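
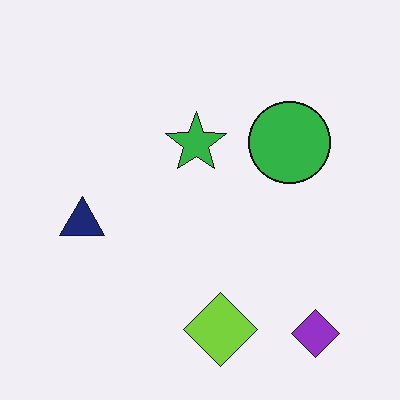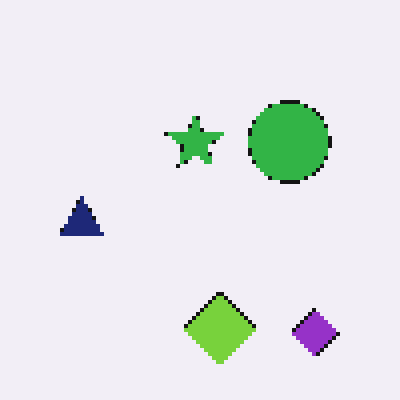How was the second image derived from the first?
Lightly pixelated (a mild mosaic effect).

Shapes are reduced to large square blocks; fine edges and outlines are lost — a downscale-then-upscale (mosaic) effect.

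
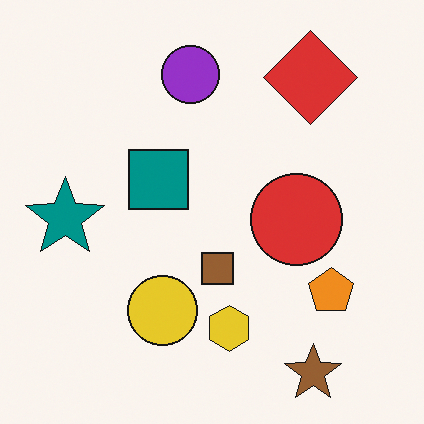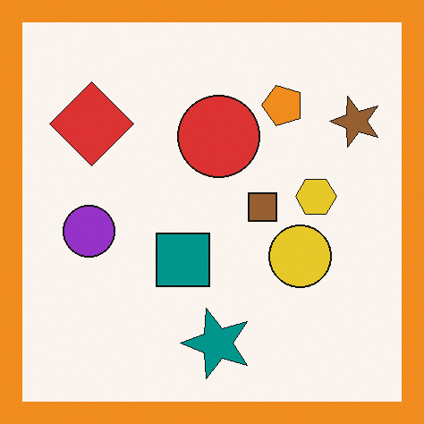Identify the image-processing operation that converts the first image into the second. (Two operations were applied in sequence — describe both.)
It was rotated 90° counter-clockwise, then framed with a orange border.

The brown star sits in the bottom-right of the first image and the top-right of the second — consistent with a whole-image 90° counter-clockwise rotation. A solid orange frame runs around the edge of the second image, with the content slightly shrunk inside it.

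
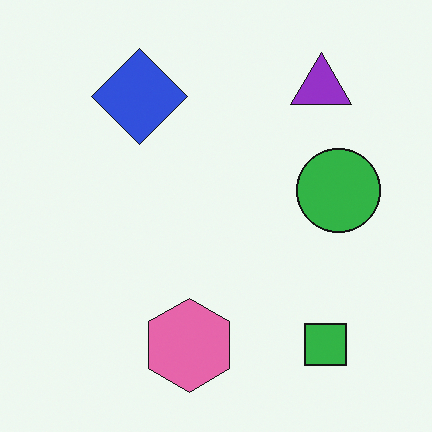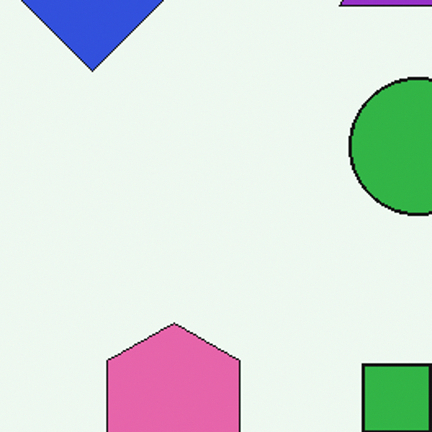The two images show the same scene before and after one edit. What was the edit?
Cropped to a noticeably smaller region and rescaled.

The visible shapes are larger and the field of view is narrower; shapes near the original edges may be partly or wholly outside the frame — a crop-and-rescale.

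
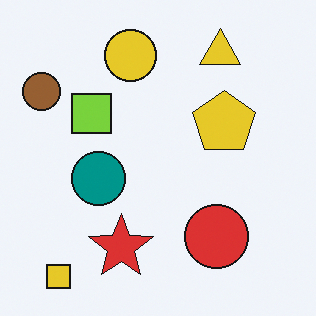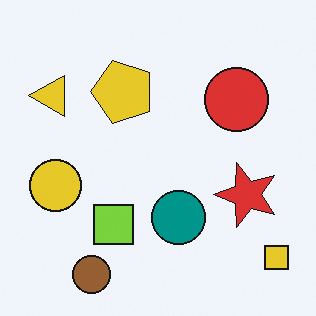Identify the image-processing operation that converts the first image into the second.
It was rotated 90° counter-clockwise.

The yellow square sits in the bottom-left of the first image and the bottom-right of the second — consistent with a whole-image 90° counter-clockwise rotation.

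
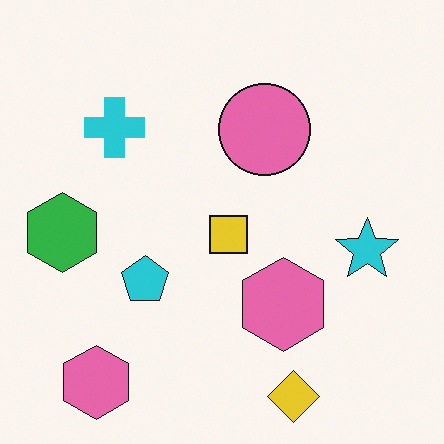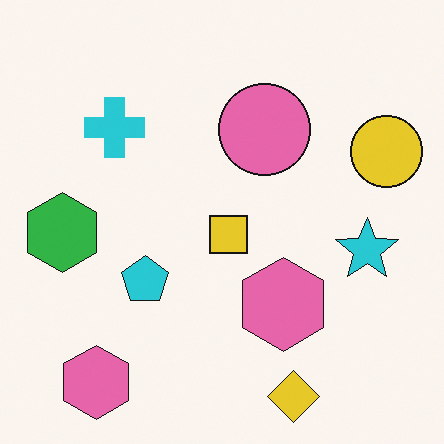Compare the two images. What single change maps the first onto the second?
The second image is the first overlaid with an additional yellow circle.

A yellow circle appears in the second image that is absent from the first.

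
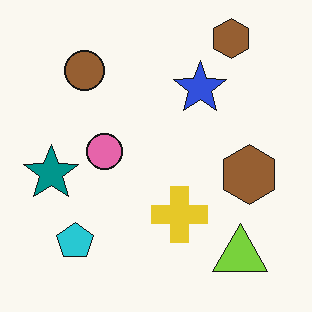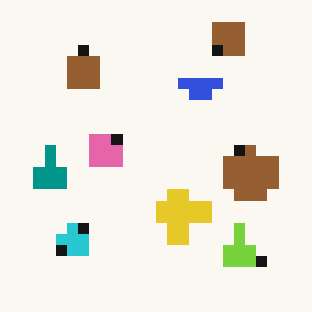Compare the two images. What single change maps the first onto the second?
The second image is the first heavily pixelated into large blocks.

Shapes are reduced to large square blocks; fine edges and outlines are lost — a downscale-then-upscale (mosaic) effect.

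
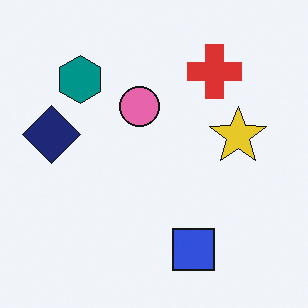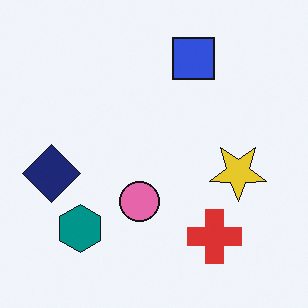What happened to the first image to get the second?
The transformation is: flipped vertically (top ↔ bottom).

The blue square is in the bottom of the first image and the top of the second — shapes on opposite sides of the horizontal midline have swapped in a mirror flip.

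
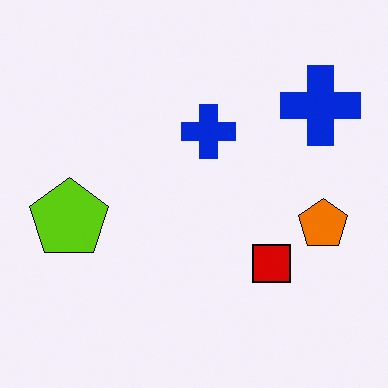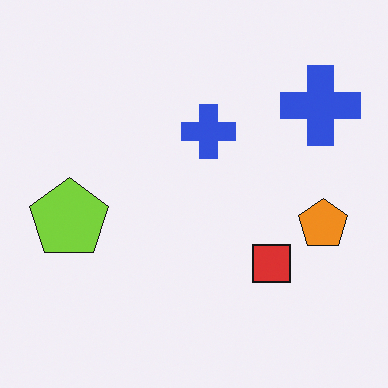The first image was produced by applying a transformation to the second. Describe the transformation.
It was given slightly increased contrast.

Tones are pushed away from mid-grey across the whole image — a global contrast change.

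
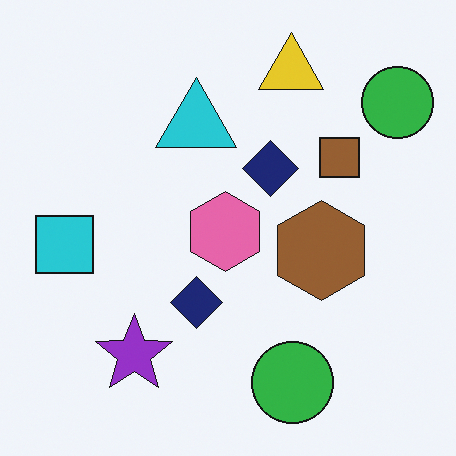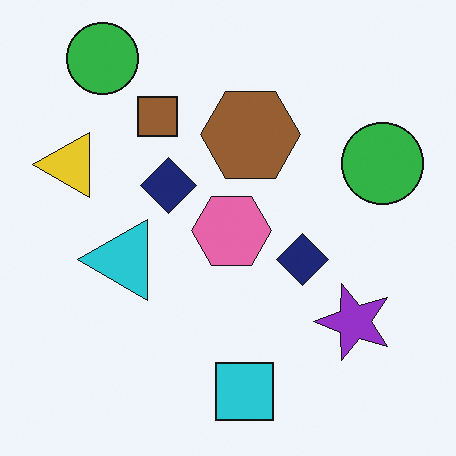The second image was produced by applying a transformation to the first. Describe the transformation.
The image was rotated 90° counter-clockwise.

The yellow triangle sits in the top of the first image and the left of the second — consistent with a whole-image 90° counter-clockwise rotation.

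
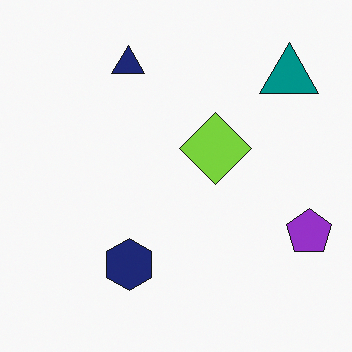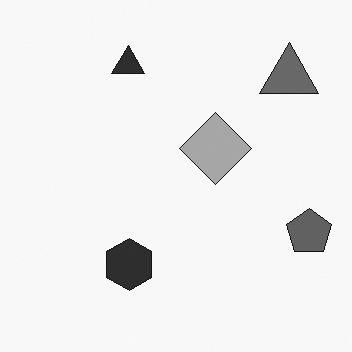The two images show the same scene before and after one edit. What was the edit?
Converted to grayscale.

All color is removed — every shape is now a shade of grey.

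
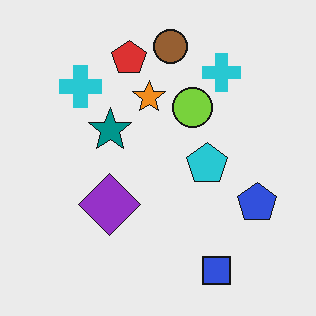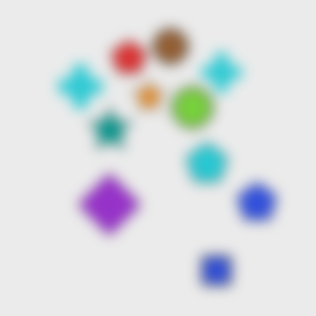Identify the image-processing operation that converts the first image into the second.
The image was heavily blurred.

Shape edges and outlines are uniformly softened across the whole image.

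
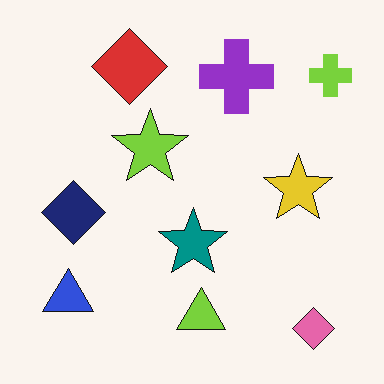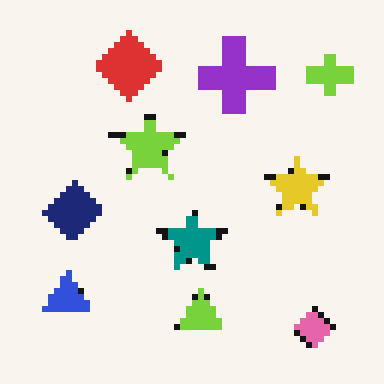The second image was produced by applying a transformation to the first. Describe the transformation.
The image was pixelated into visible square blocks.

Shapes are reduced to large square blocks; fine edges and outlines are lost — a downscale-then-upscale (mosaic) effect.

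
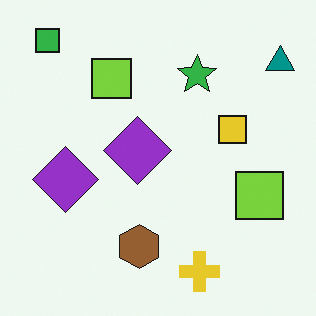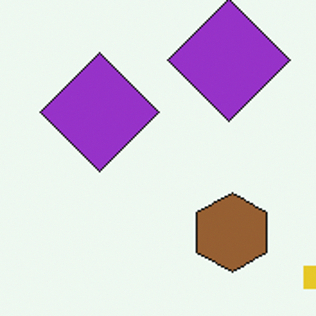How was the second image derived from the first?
The image was cropped to a noticeably smaller region and rescaled.

The visible shapes are larger and the field of view is narrower; shapes near the original edges may be partly or wholly outside the frame — a crop-and-rescale.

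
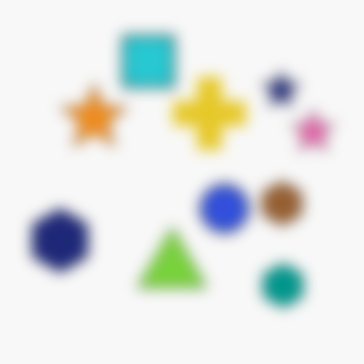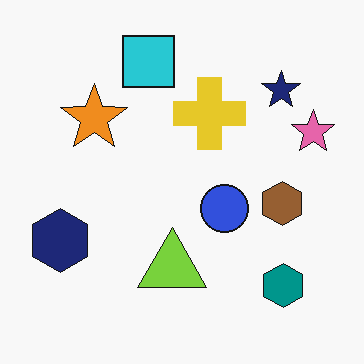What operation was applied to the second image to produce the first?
The image was heavily blurred.

Shape edges and outlines are uniformly softened across the whole image.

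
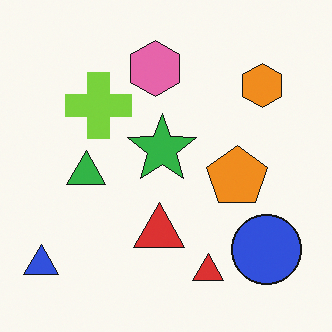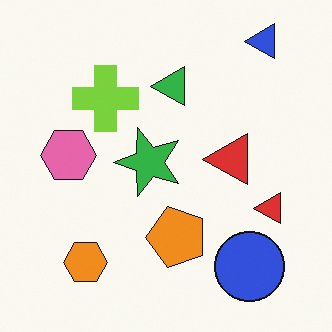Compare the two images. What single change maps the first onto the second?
The second image is the first transposed (reflected across the top-left ↔ bottom-right diagonal).

Shapes have swapped their row and column positions — what was in the top-right is now in the bottom-left — a diagonal reflection.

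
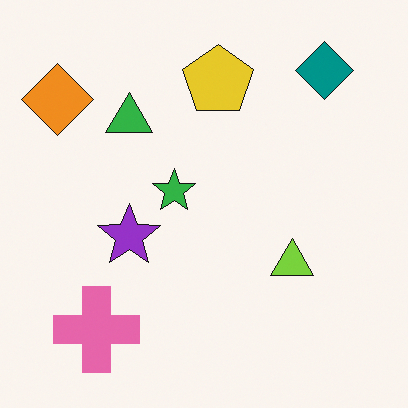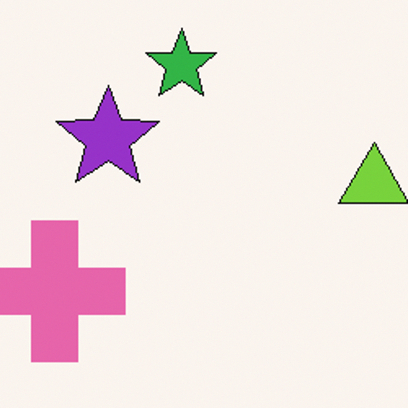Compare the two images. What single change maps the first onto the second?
It was cropped to a noticeably smaller region and rescaled.

The visible shapes are larger and the field of view is narrower; shapes near the original edges may be partly or wholly outside the frame — a crop-and-rescale.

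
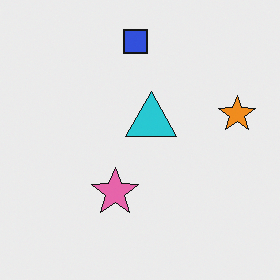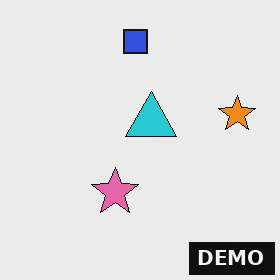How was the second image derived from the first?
It was watermarked with the text "DEMO" in the lower-right corner.

A dark label reading "DEMO" appears in the lower-right corner.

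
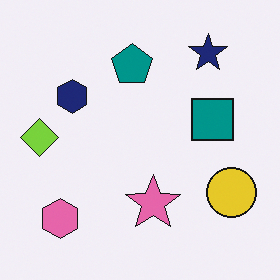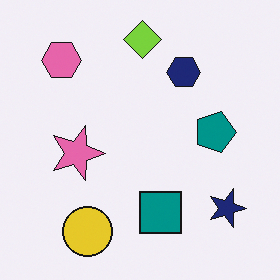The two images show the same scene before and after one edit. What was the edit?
Rotated 90° clockwise.

The pink hexagon sits in the bottom-left of the first image and the top-left of the second — consistent with a whole-image 90° clockwise rotation.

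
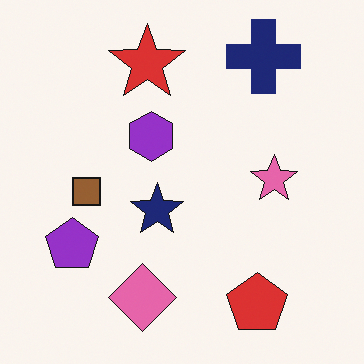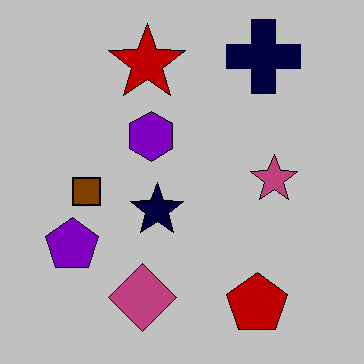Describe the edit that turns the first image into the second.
Aggressively posterized.

Each flat color has snapped to a coarser quantized level — most visibly, the near-white background has dropped to a flat grey.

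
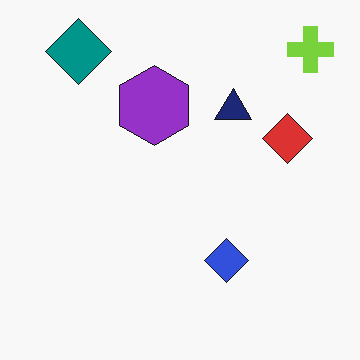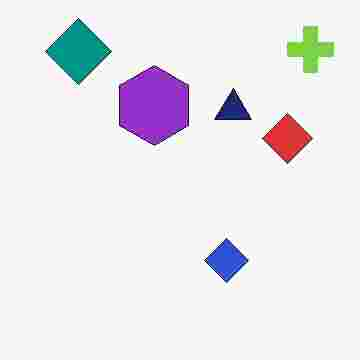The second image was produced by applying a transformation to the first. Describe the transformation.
It was degraded with heavy JPEG compression.

Blocky 8×8 compression artifacts appear around shape edges and the flat background shows ringing — characteristic JPEG degradation.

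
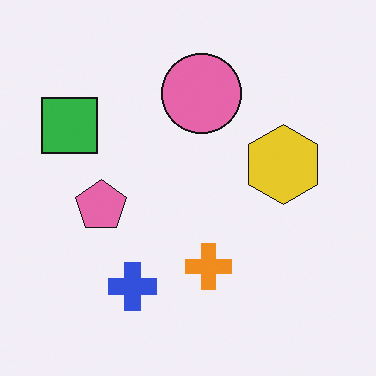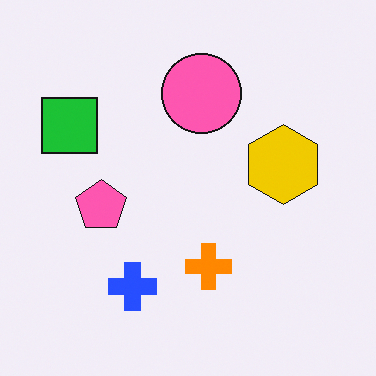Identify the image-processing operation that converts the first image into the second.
The transformation is: slightly oversaturated.

All colors are more vivid — a global saturation change.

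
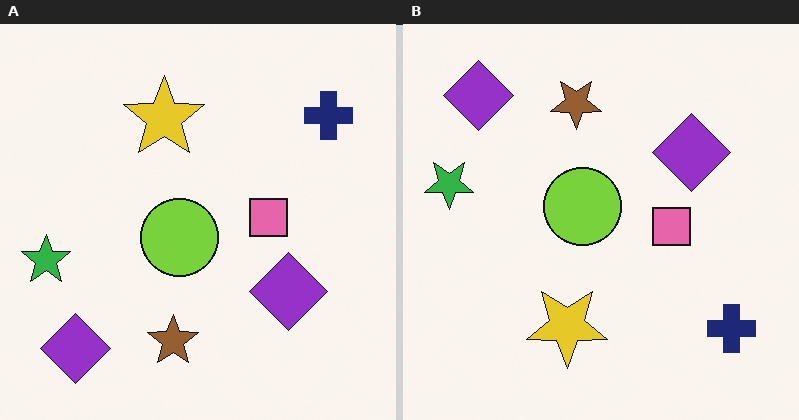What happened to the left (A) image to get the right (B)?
The transformation is: flipped vertically (top ↔ bottom).

The brown star is in the bottom of the left (A) image and the top of the right (B) — shapes on opposite sides of the horizontal midline have swapped in a mirror flip.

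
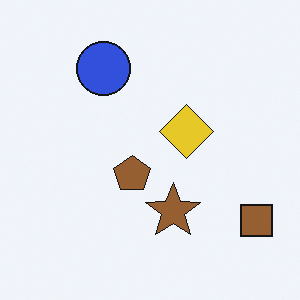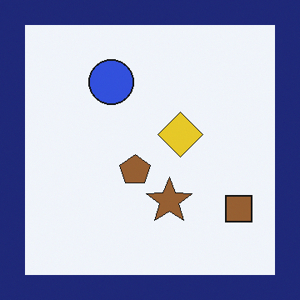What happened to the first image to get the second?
It was framed with a navy border.

A solid navy frame runs around the edge of the second image, with the content slightly shrunk inside it.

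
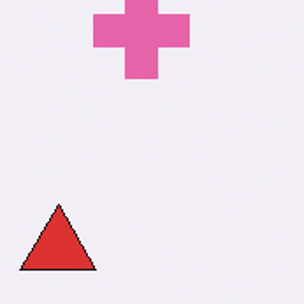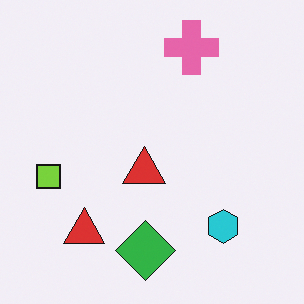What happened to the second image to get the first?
The image was cropped tightly and scaled back up.

The visible shapes are larger and the field of view is narrower; shapes near the original edges may be partly or wholly outside the frame — a crop-and-rescale.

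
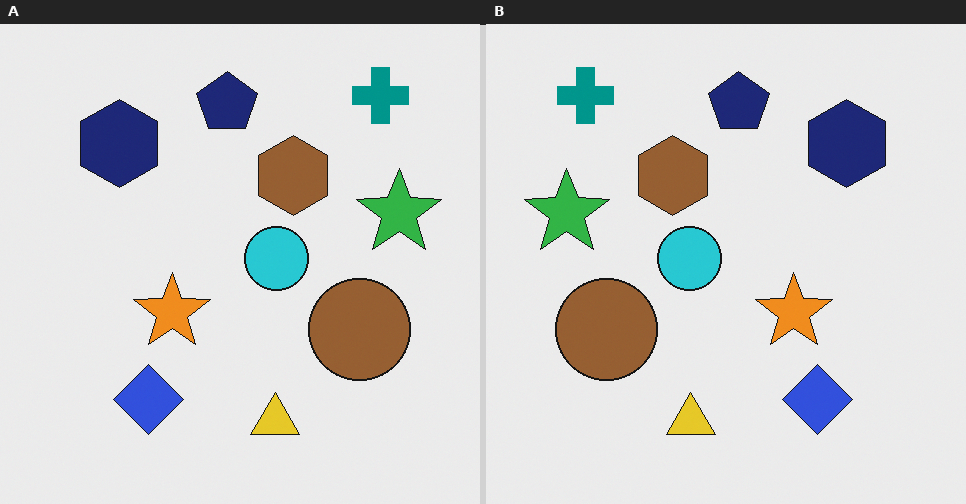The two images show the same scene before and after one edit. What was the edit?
The image was flipped horizontally (left ↔ right).

The green star is in the right of the left (A) image and the left of the right (B) — shapes on opposite sides of the vertical midline have swapped in a mirror flip.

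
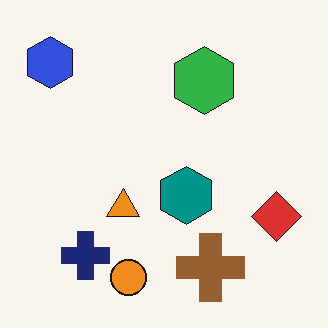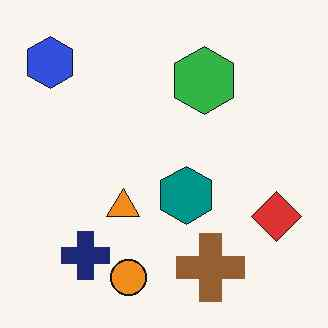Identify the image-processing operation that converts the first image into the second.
It was given moderate JPEG compression.

Blocky 8×8 compression artifacts appear around shape edges and the flat background shows ringing — characteristic JPEG degradation.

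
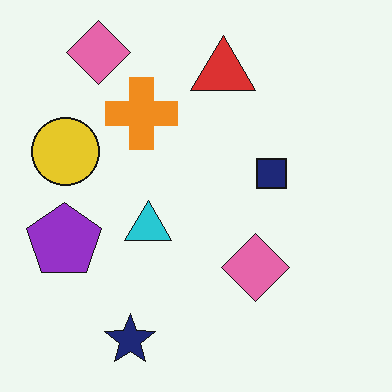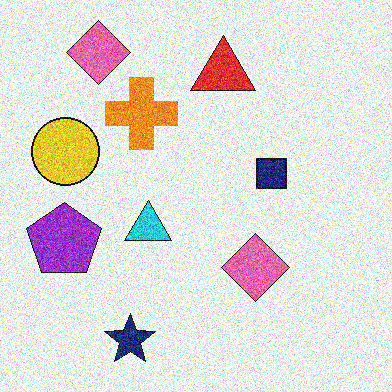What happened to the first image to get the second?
The transformation is: degraded with a thick layer of grain.

Random speckle covers the whole image, including the flat background.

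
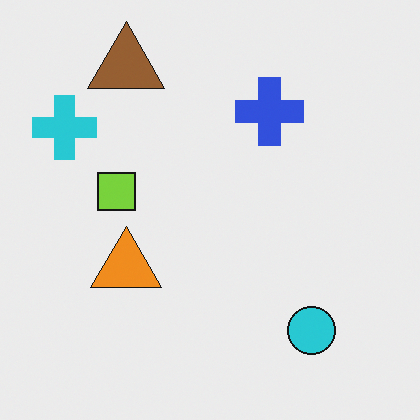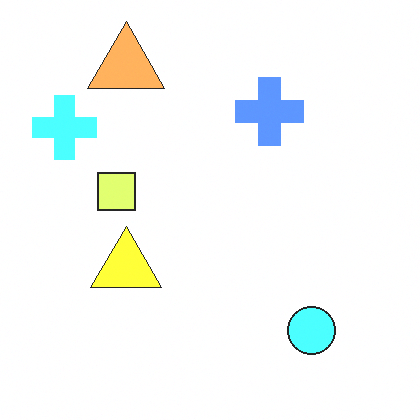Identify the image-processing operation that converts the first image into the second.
This is the original image brightened a lot.

Every pixel — background and shapes alike — is uniformly brightened.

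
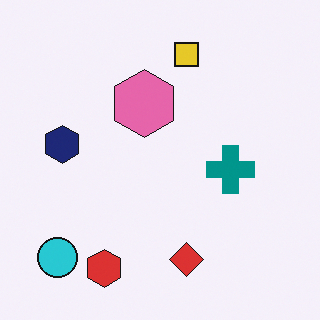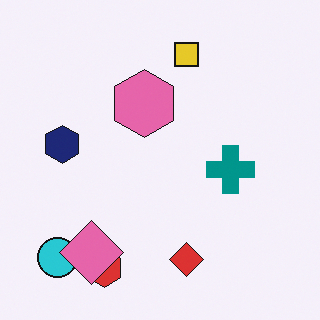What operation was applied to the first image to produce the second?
Overlaid with an additional pink diamond.

A pink diamond appears in the second image that is absent from the first.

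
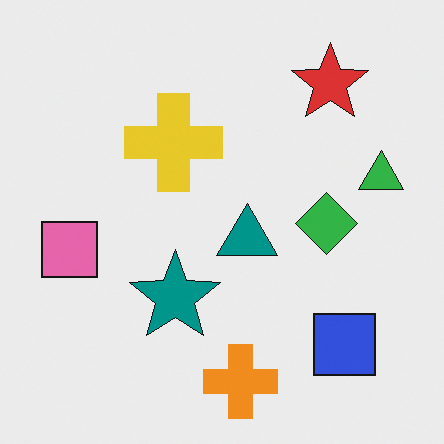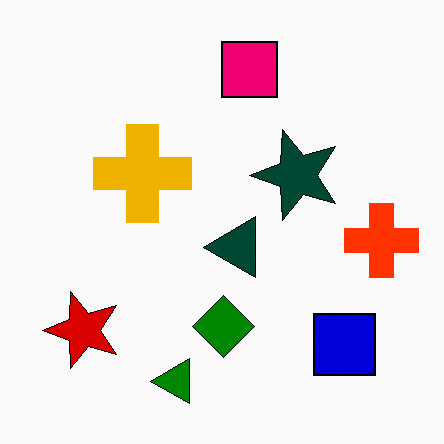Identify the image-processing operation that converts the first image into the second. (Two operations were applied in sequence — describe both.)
It was transposed (reflected across the top-left ↔ bottom-right diagonal), then given much higher contrast.

Shapes have swapped their row and column positions — what was in the top-right is now in the bottom-left — a diagonal reflection. Tones are pushed away from mid-grey across the whole image — a global contrast change.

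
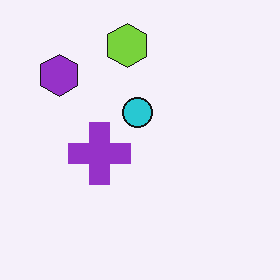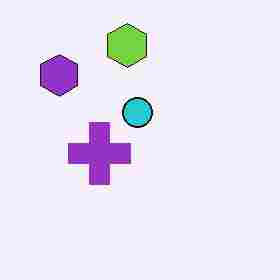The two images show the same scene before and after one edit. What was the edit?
This is the original image degraded with heavy JPEG compression.

Blocky 8×8 compression artifacts appear around shape edges and the flat background shows ringing — characteristic JPEG degradation.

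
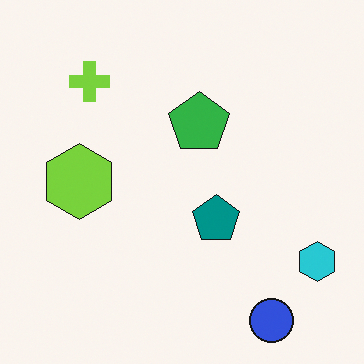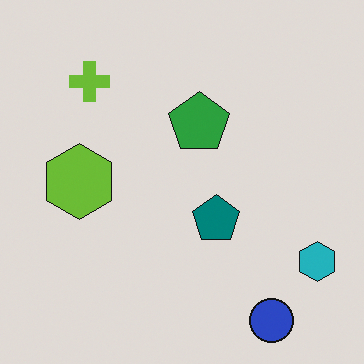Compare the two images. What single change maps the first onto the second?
This is the original image slightly darkened.

Every pixel — background and shapes alike — is uniformly darkened.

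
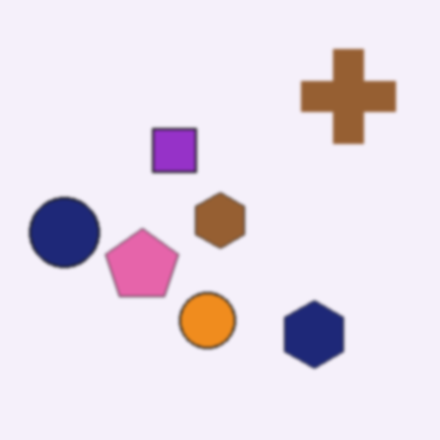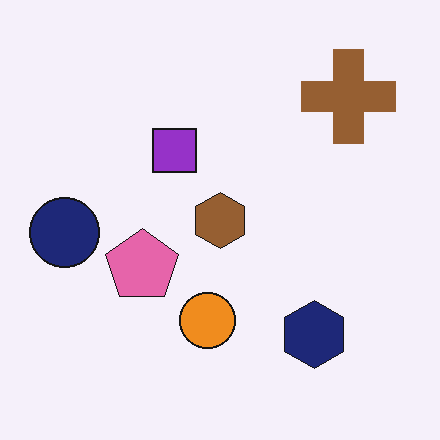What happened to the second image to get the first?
The transformation is: given a subtle gaussian blur.

Shape edges and outlines are uniformly softened across the whole image.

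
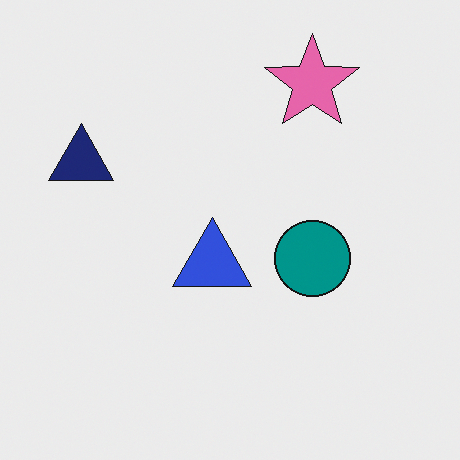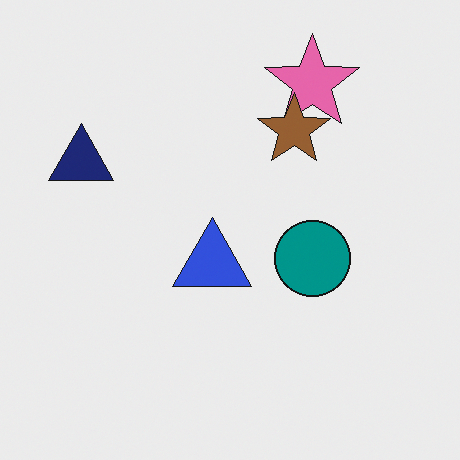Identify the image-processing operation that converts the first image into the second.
It was overlaid with an additional brown star.

A brown star appears in the second image that is absent from the first.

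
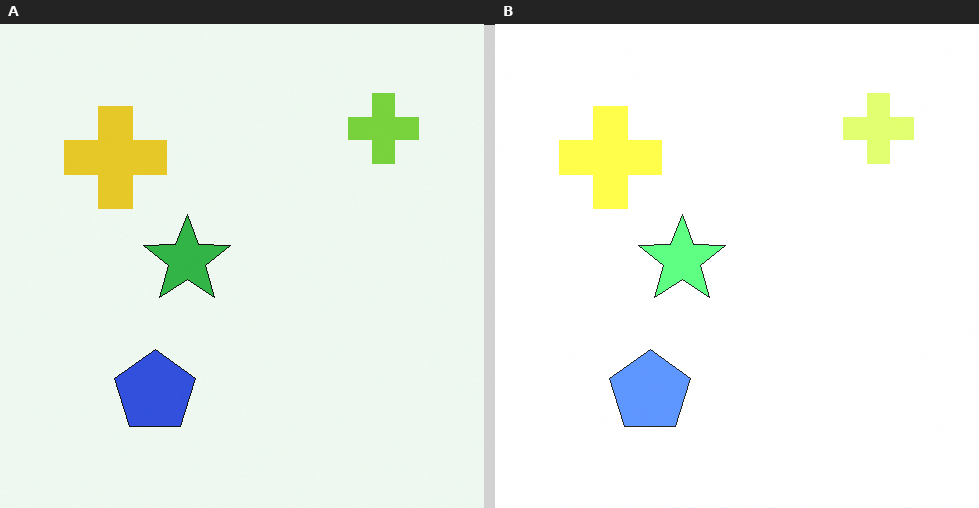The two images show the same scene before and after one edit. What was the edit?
This is the original image substantially brightened.

Every pixel — background and shapes alike — is uniformly brightened.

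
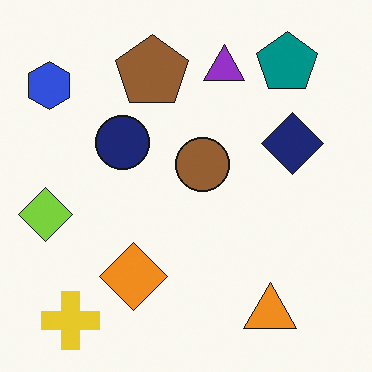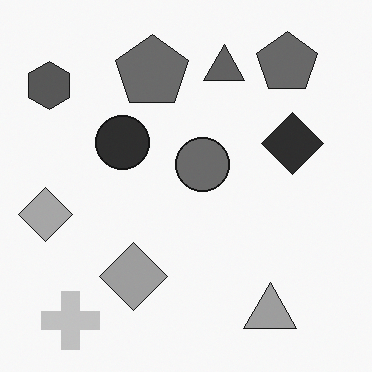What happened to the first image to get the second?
The image was converted to grayscale.

All color is removed — every shape is now a shade of grey.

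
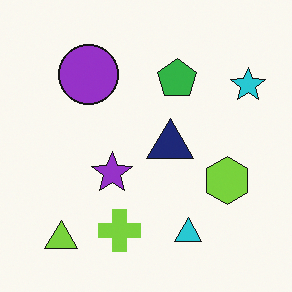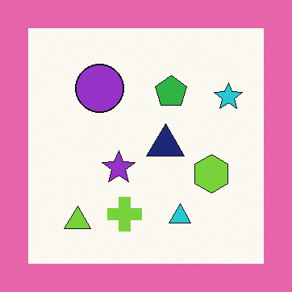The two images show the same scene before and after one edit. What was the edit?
The image was framed with a pink border.

A solid pink frame runs around the edge of the second image, with the content slightly shrunk inside it.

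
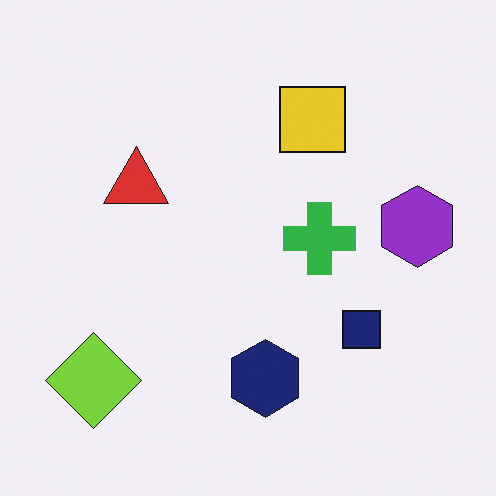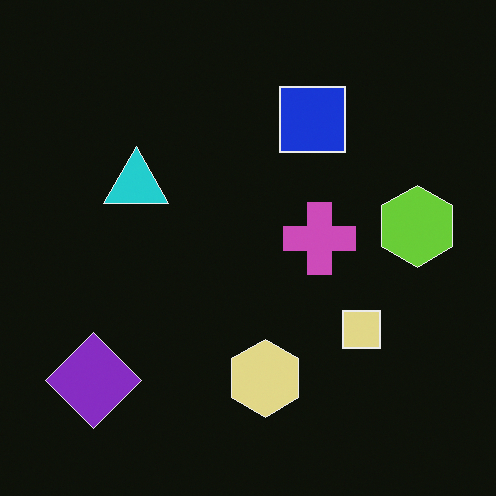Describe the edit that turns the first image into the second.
The second image is the first color-inverted (negative).

The light background has become dark and every shape's color is its complement — a photographic negative.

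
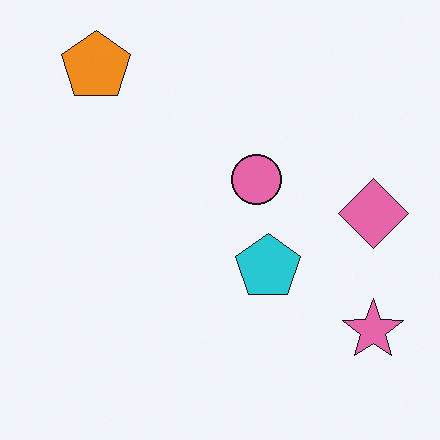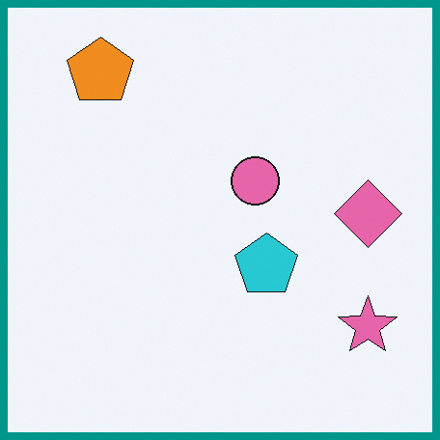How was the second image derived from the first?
The image was framed with a teal border.

A solid teal frame runs around the edge of the second image, with the content slightly shrunk inside it.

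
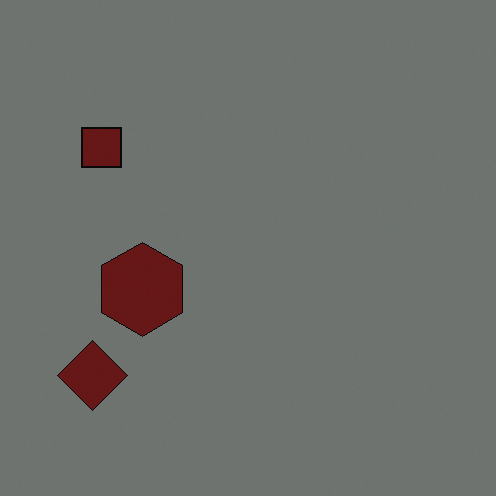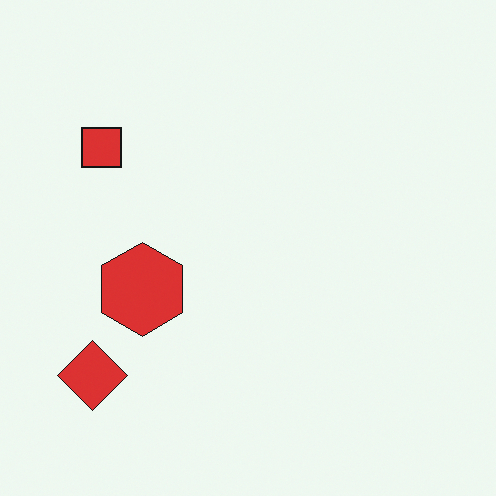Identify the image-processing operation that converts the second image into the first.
Substantially darkened.

Every pixel — background and shapes alike — is uniformly darkened.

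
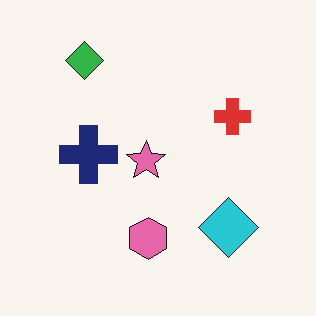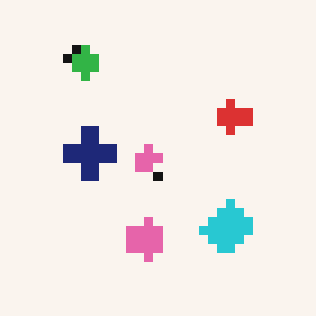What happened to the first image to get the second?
The second image is the first heavily pixelated into large blocks.

Shapes are reduced to large square blocks; fine edges and outlines are lost — a downscale-then-upscale (mosaic) effect.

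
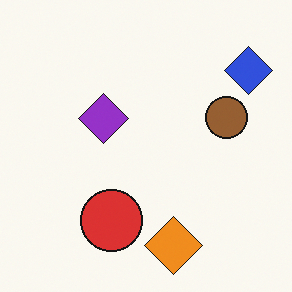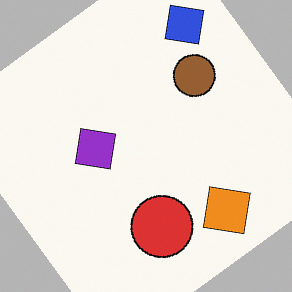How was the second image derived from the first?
It was rotated counter-clockwise by a large amount — several tens of degrees.

Every shape is tilted by the same angle and the image corners show triangular fill wedges — a whole-image rotation by a non-right angle.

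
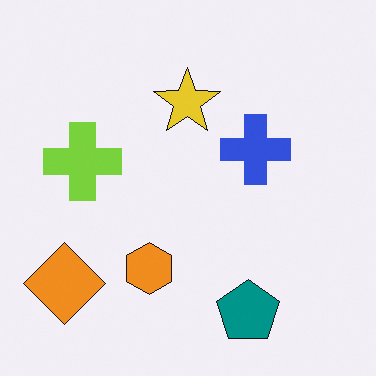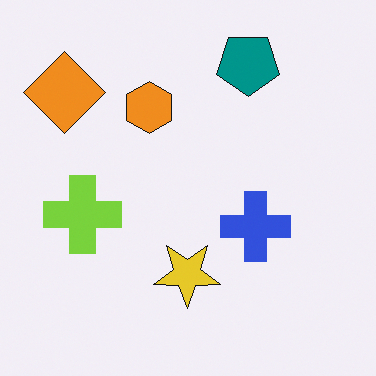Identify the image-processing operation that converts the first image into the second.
It was flipped vertically (top ↔ bottom).

The teal pentagon is in the bottom of the first image and the top of the second — shapes on opposite sides of the horizontal midline have swapped in a mirror flip.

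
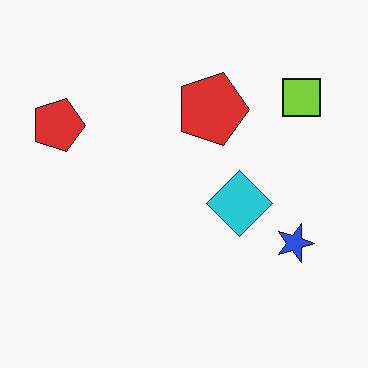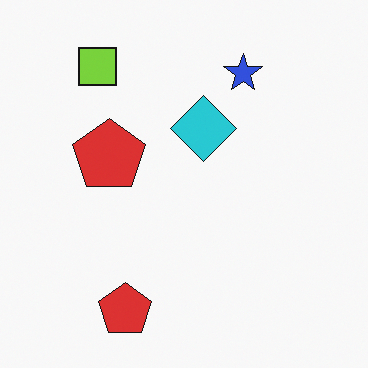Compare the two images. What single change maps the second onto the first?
This is the original image rotated 90° clockwise.

The lime square sits in the top-left of the second image and the top-right of the first — consistent with a whole-image 90° clockwise rotation.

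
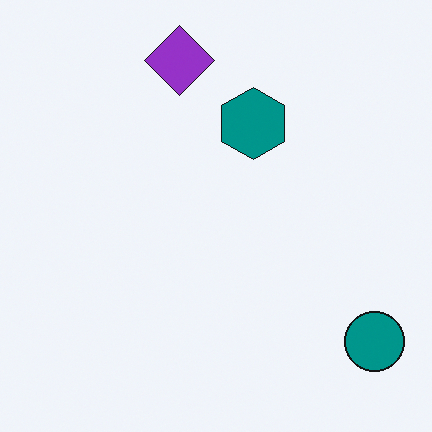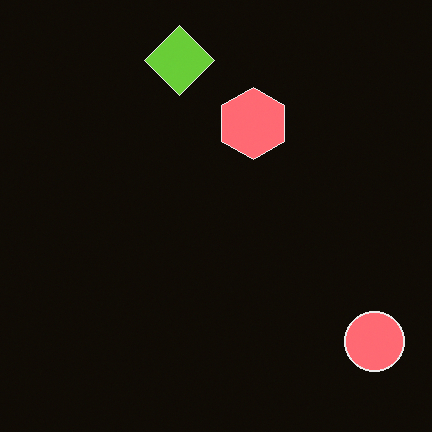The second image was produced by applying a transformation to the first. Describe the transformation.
The second image is the first color-inverted (negative).

The light background has become dark and every shape's color is its complement — a photographic negative.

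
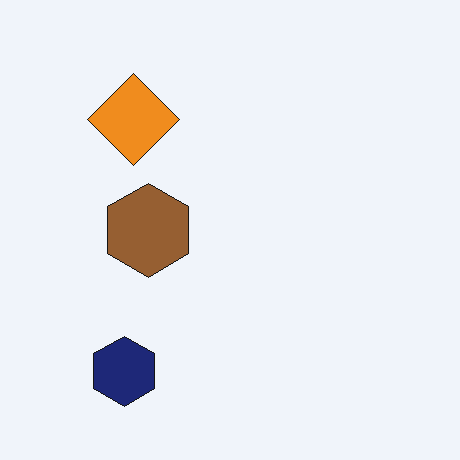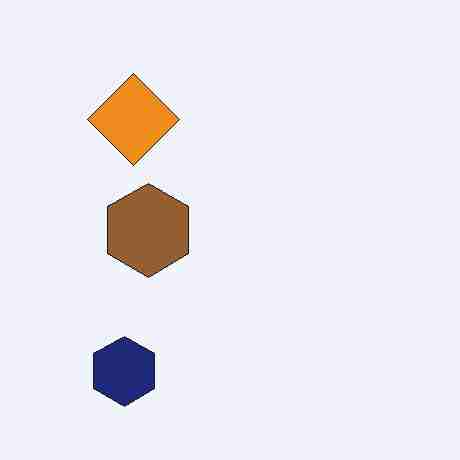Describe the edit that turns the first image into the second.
The image was degraded with heavy JPEG compression.

Blocky 8×8 compression artifacts appear around shape edges and the flat background shows ringing — characteristic JPEG degradation.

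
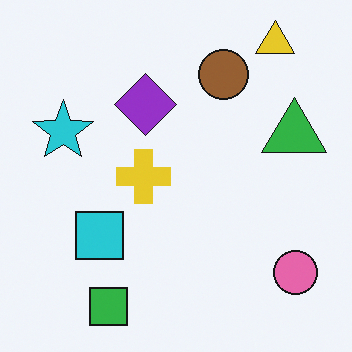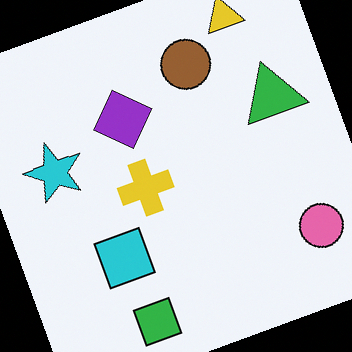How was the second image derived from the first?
Rotated counter-clockwise by a moderate amount.

Every shape is tilted by the same angle and the image corners show triangular fill wedges — a whole-image rotation by a non-right angle.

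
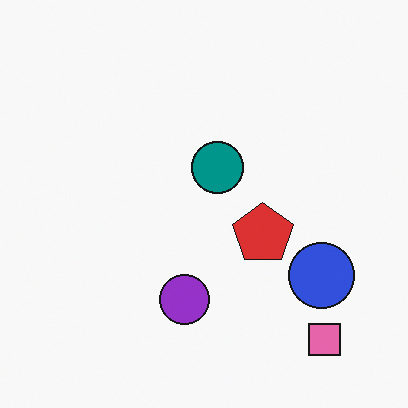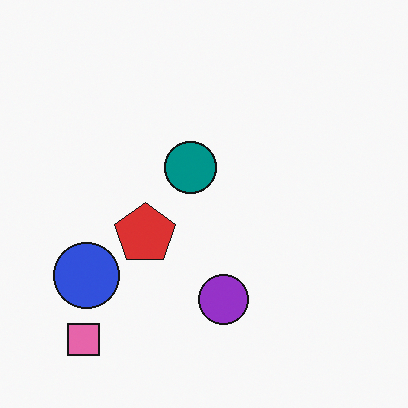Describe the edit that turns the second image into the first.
Flipped horizontally (left ↔ right).

The pink square is in the bottom-left of the second image and the bottom-right of the first — shapes on opposite sides of the vertical midline have swapped in a mirror flip.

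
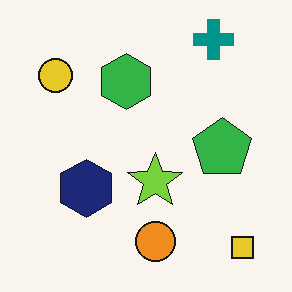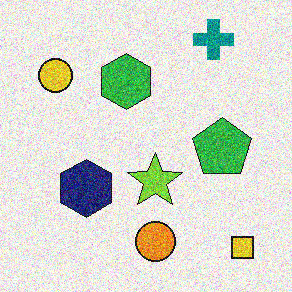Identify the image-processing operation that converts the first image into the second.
Degraded with strong gaussian noise.

Random speckle covers the whole image, including the flat background.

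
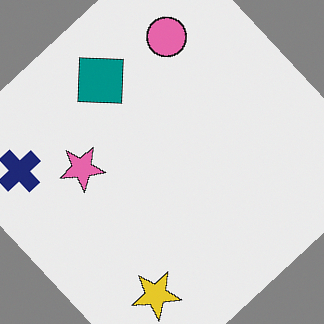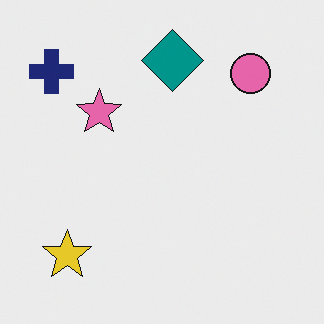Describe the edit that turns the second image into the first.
It was rotated counter-clockwise by a large amount — several tens of degrees.

Every shape is tilted by the same angle and the image corners show triangular fill wedges — a whole-image rotation by a non-right angle.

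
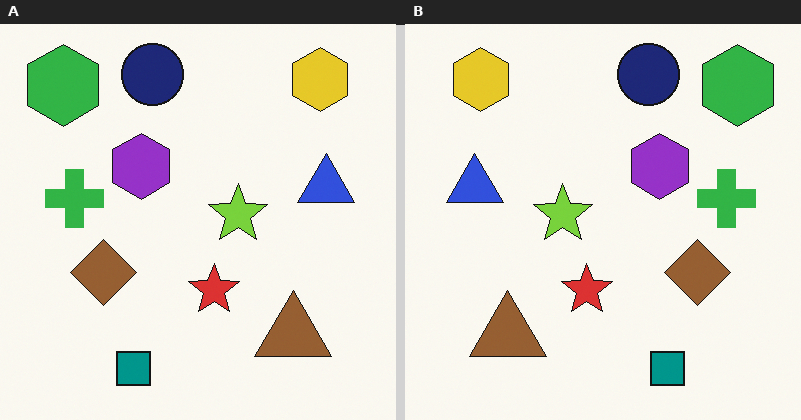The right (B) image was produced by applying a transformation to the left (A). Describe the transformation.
It was flipped horizontally (left ↔ right).

The green hexagon is in the top-left of the left (A) image and the top-right of the right (B) — shapes on opposite sides of the vertical midline have swapped in a mirror flip.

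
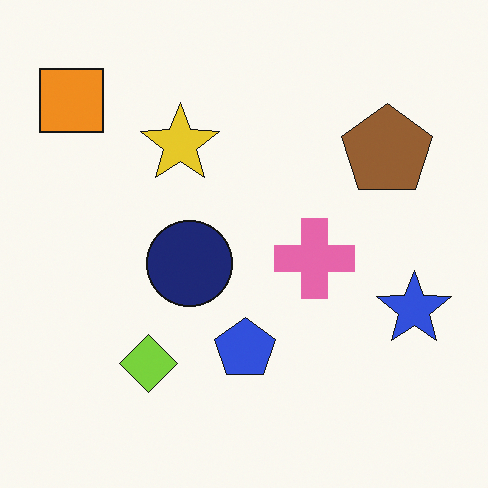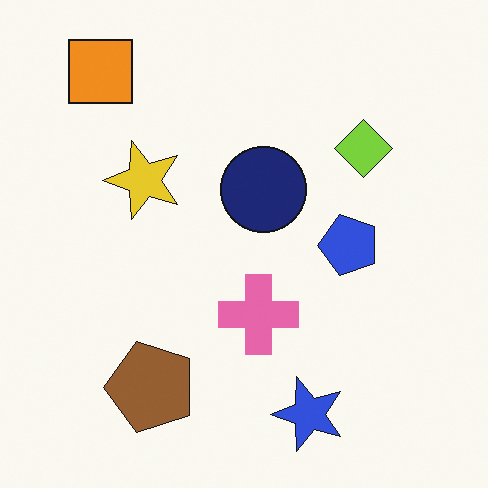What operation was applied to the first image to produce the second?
The second image is the first transposed (reflected across the top-left ↔ bottom-right diagonal).

Shapes have swapped their row and column positions — what was in the top-right is now in the bottom-left — a diagonal reflection.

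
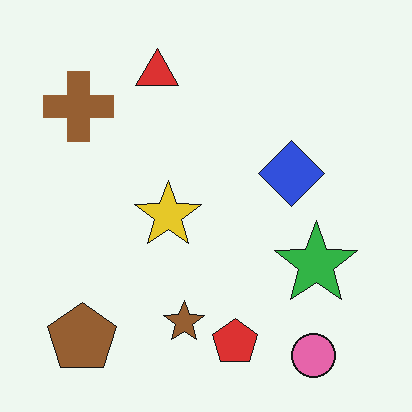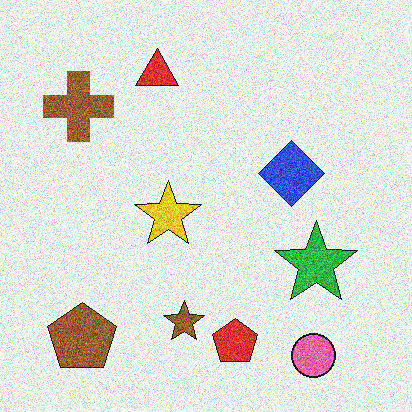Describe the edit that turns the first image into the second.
The second image is the first degraded with a thick layer of grain.

Random speckle covers the whole image, including the flat background.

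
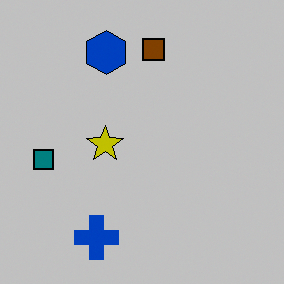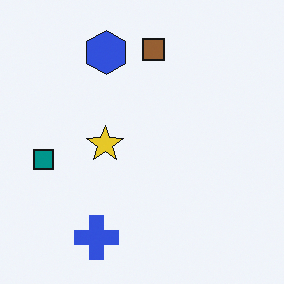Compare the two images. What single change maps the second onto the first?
It was heavily posterized to just a handful of flat colors.

Each flat color has snapped to a coarser quantized level — most visibly, the near-white background has dropped to a flat grey.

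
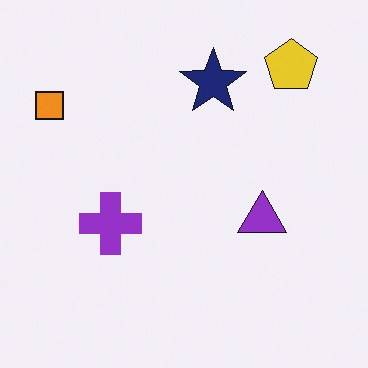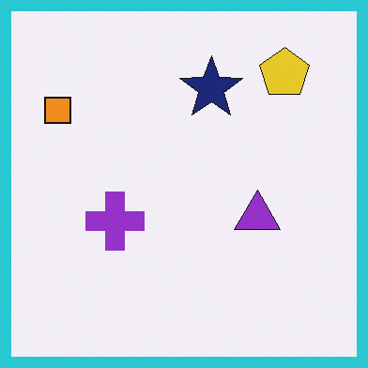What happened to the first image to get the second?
Framed with a cyan border.

A solid cyan frame runs around the edge of the second image, with the content slightly shrunk inside it.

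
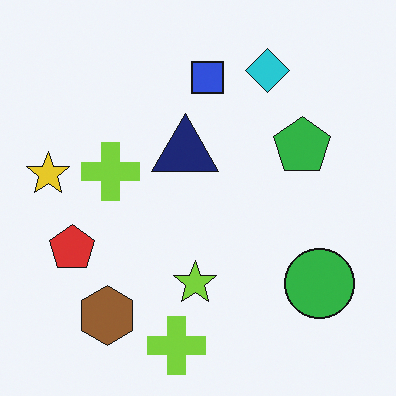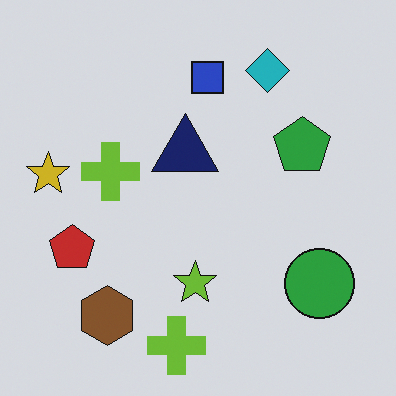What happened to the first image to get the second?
Slightly darkened.

Every pixel — background and shapes alike — is uniformly darkened.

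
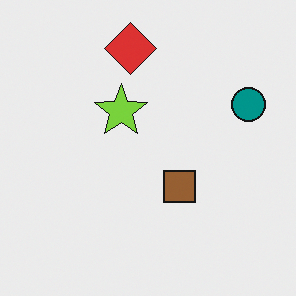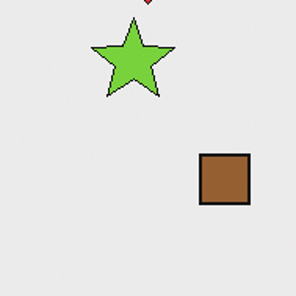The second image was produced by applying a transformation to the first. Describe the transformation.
It was cropped to a modestly smaller region and rescaled.

The visible shapes are larger and the field of view is narrower; shapes near the original edges may be partly or wholly outside the frame — a crop-and-rescale.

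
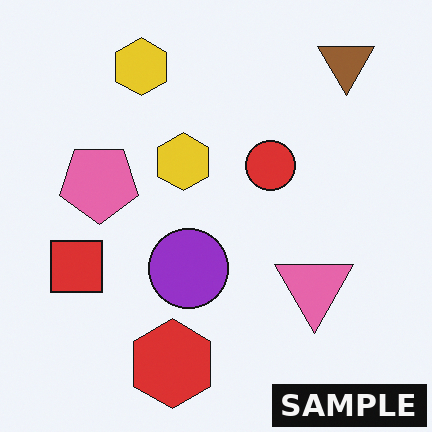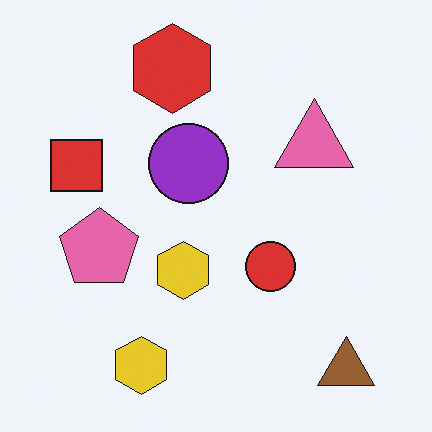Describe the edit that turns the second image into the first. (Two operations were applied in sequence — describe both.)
The image was flipped vertically (top ↔ bottom), then watermarked with the text "SAMPLE" in the lower-right corner.

The brown triangle is in the bottom-right of the second image and the top-right of the first — shapes on opposite sides of the horizontal midline have swapped in a mirror flip. A dark label reading "SAMPLE" appears in the lower-right corner.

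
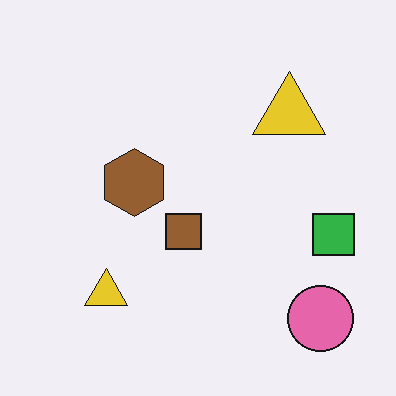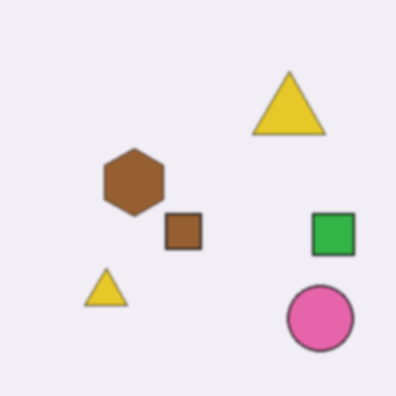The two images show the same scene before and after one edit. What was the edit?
The image was given a subtle gaussian blur.

Shape edges and outlines are uniformly softened across the whole image.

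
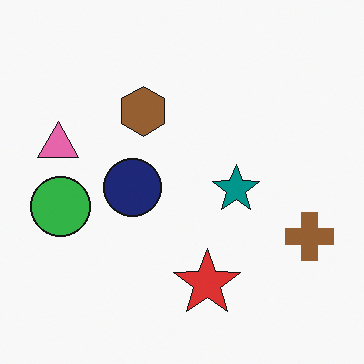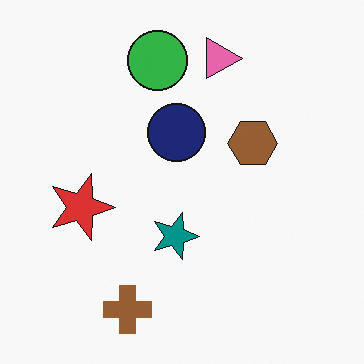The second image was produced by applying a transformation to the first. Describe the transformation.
This is the original image rotated 90° clockwise.

The brown cross sits in the right of the first image and the bottom of the second — consistent with a whole-image 90° clockwise rotation.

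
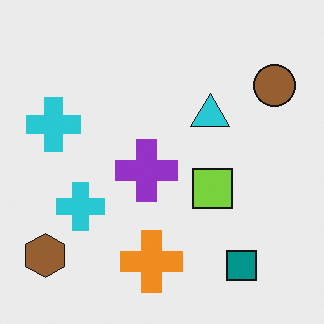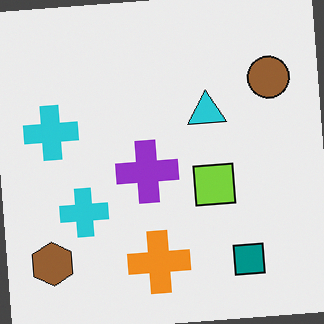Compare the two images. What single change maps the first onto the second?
The transformation is: rotated counter-clockwise by a slight angle.

Every shape is tilted by the same angle and the image corners show triangular fill wedges — a whole-image rotation by a non-right angle.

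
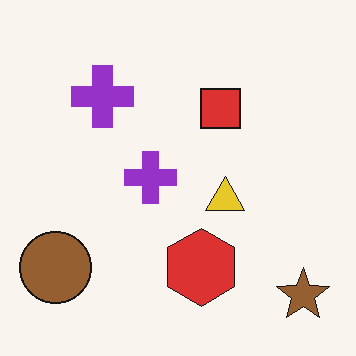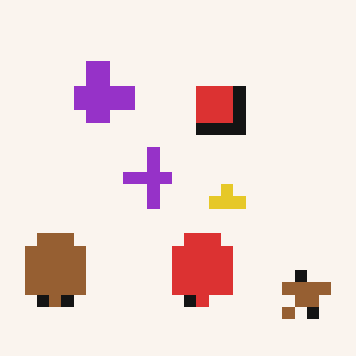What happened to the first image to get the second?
Heavily pixelated into large blocks.

Shapes are reduced to large square blocks; fine edges and outlines are lost — a downscale-then-upscale (mosaic) effect.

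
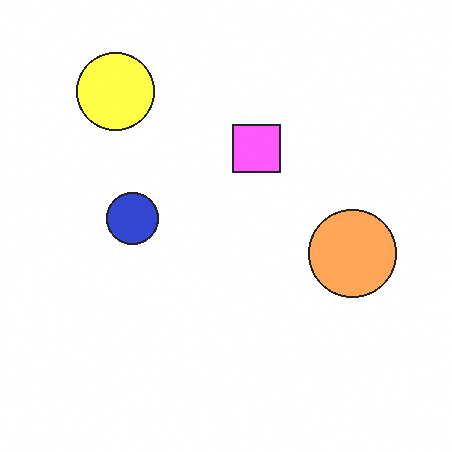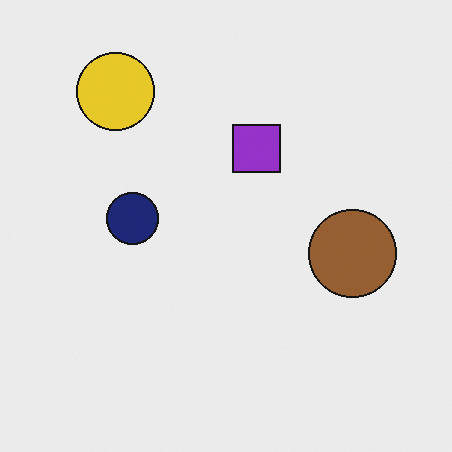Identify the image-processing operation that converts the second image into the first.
The first image is the second noticeably brightened.

Every pixel — background and shapes alike — is uniformly brightened.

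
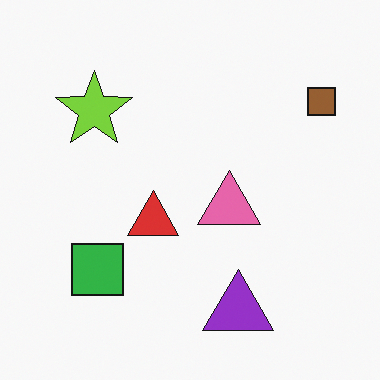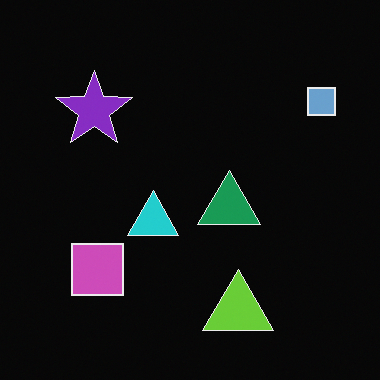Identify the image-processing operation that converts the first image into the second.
The image was color-inverted (negative).

The light background has become dark and every shape's color is its complement — a photographic negative.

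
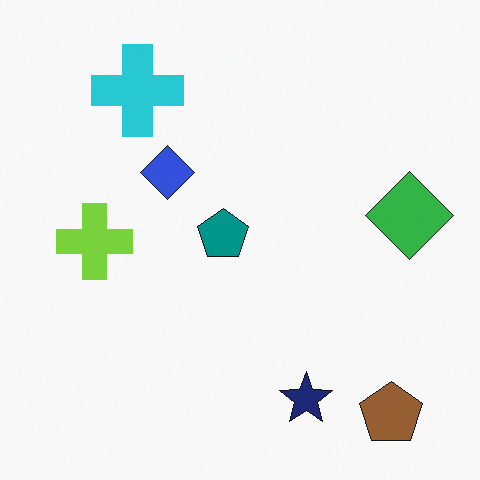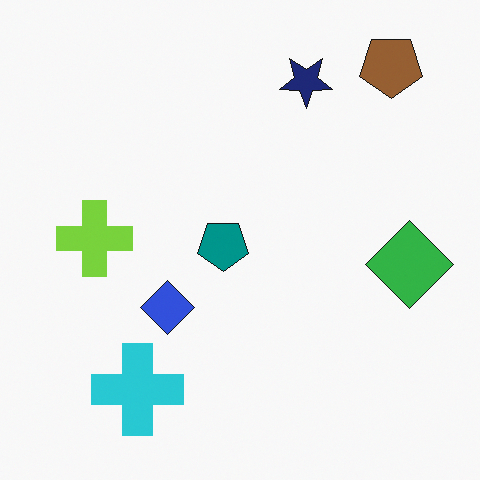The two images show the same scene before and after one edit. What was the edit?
Flipped vertically (top ↔ bottom).

The brown pentagon is in the bottom-right of the first image and the top-right of the second — shapes on opposite sides of the horizontal midline have swapped in a mirror flip.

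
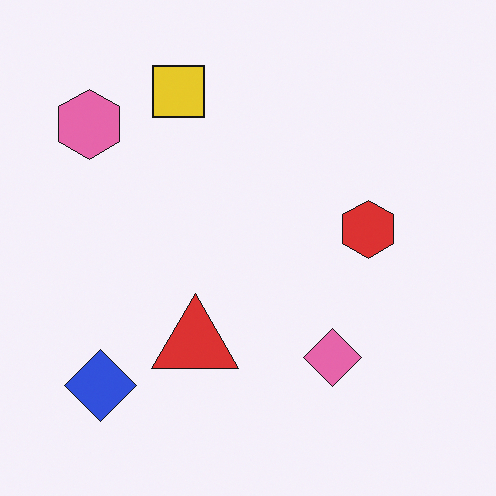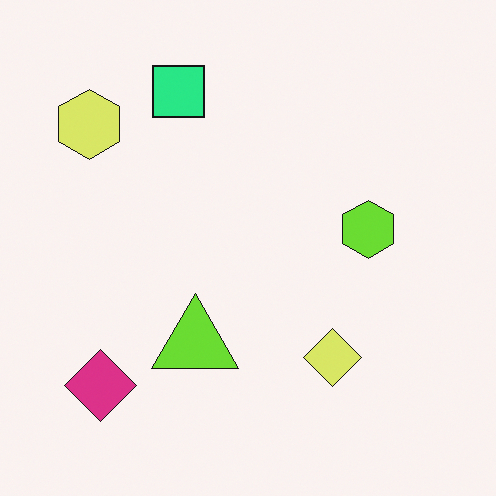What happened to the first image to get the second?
The second image is the first hue-shifted noticeably.

Every shape's color has rotated by the same amount around the hue wheel — a uniform hue shift.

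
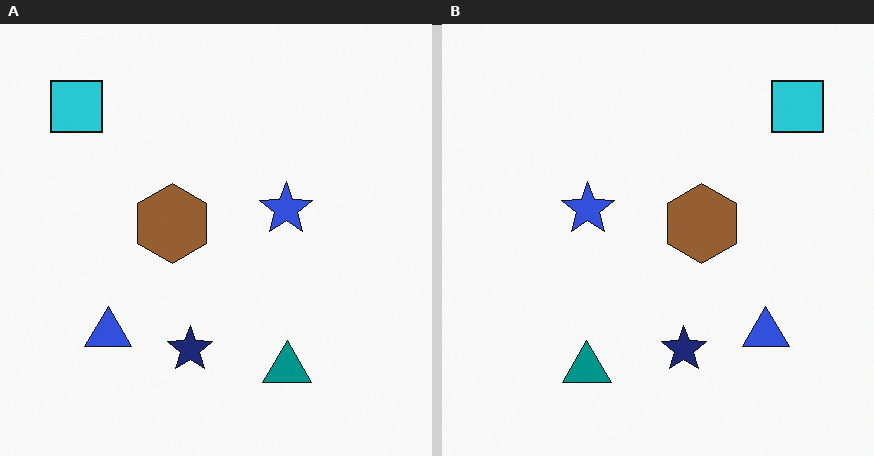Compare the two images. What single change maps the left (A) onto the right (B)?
Flipped horizontally (left ↔ right).

The cyan square is in the top-left of the left (A) image and the top-right of the right (B) — shapes on opposite sides of the vertical midline have swapped in a mirror flip.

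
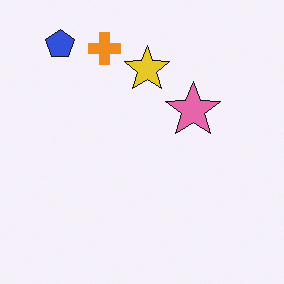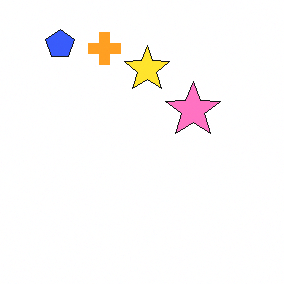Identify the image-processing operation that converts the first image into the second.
The image was brightened a little.

Every pixel — background and shapes alike — is uniformly brightened.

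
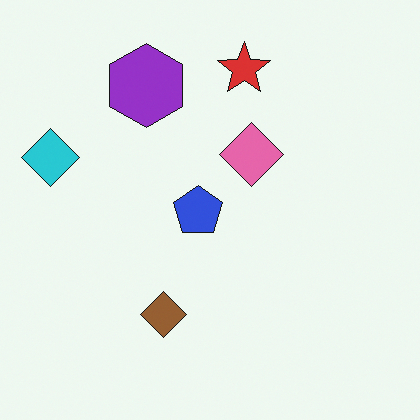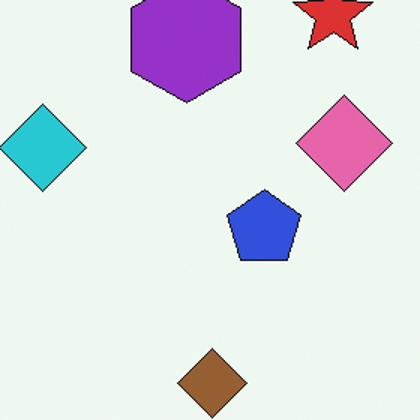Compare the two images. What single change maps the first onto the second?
The image was cropped to a modestly smaller region and rescaled.

The visible shapes are larger and the field of view is narrower; shapes near the original edges may be partly or wholly outside the frame — a crop-and-rescale.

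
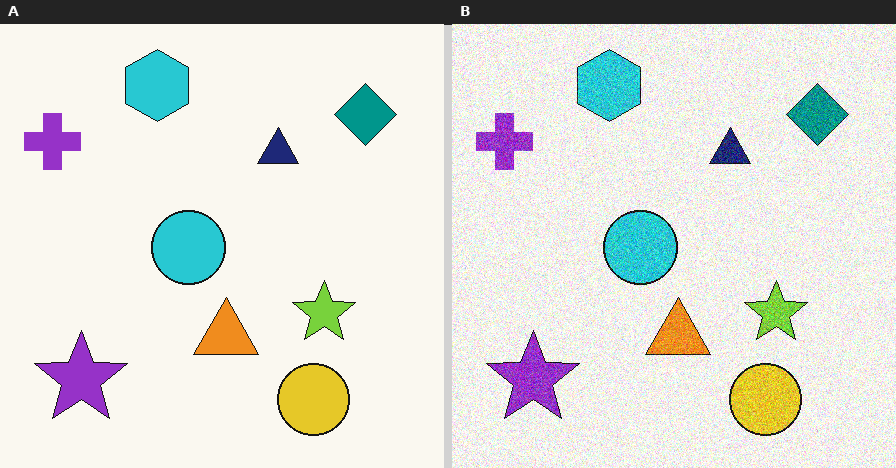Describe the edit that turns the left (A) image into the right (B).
The transformation is: degraded with moderate additive noise.

Random speckle covers the whole image, including the flat background.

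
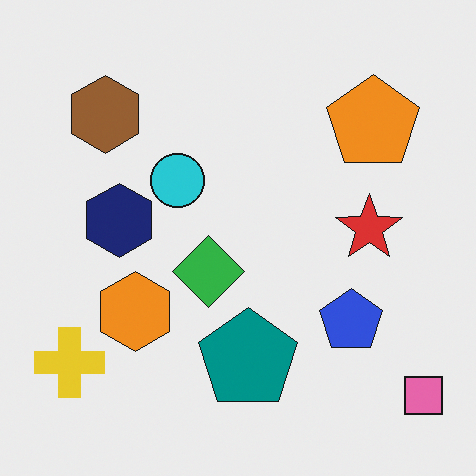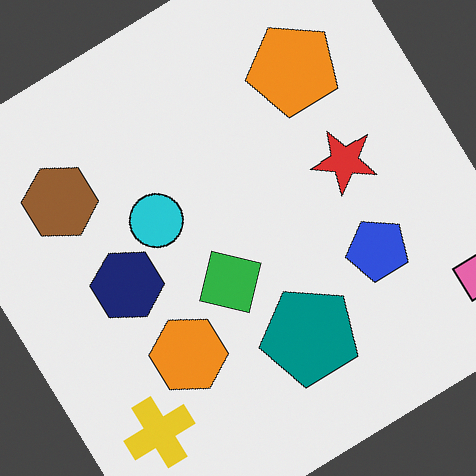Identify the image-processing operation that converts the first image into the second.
The image was rotated counter-clockwise by a large amount — several tens of degrees.

Every shape is tilted by the same angle and the image corners show triangular fill wedges — a whole-image rotation by a non-right angle.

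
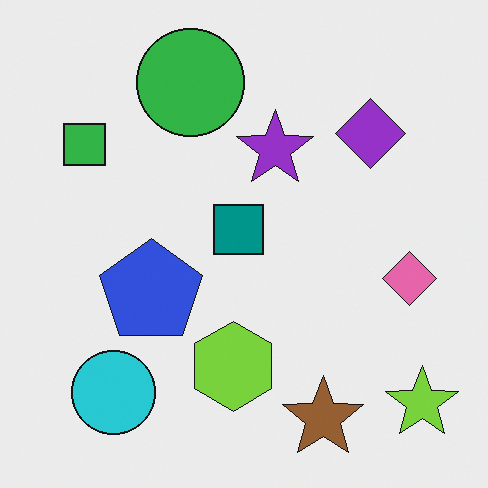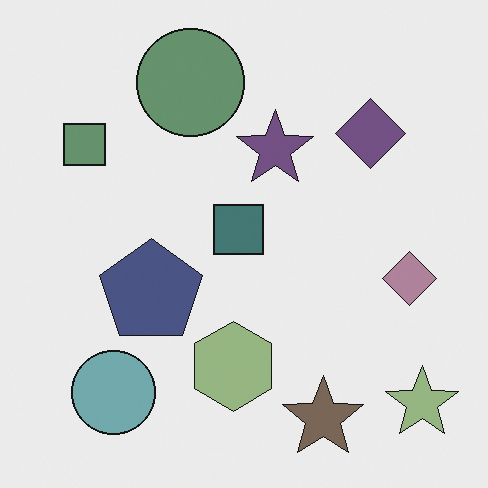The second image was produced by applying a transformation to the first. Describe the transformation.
Heavily desaturated.

All colors are more muted and greyish — a global saturation change.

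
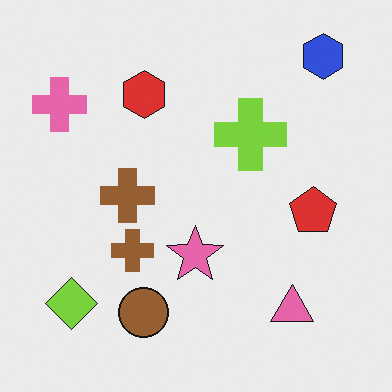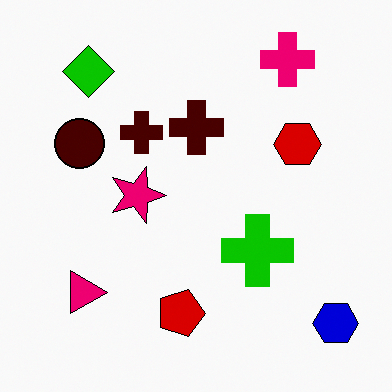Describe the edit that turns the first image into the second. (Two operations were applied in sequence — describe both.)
The second image is the first given much higher contrast, then rotated 90° clockwise.

Tones are pushed away from mid-grey across the whole image — a global contrast change. The blue hexagon sits in the top-right of the first image and the bottom-right of the second — consistent with a whole-image 90° clockwise rotation.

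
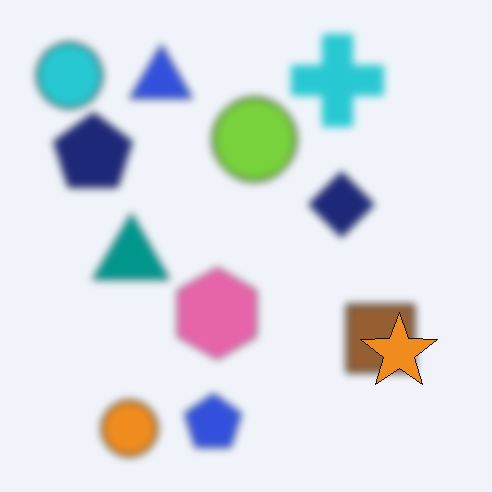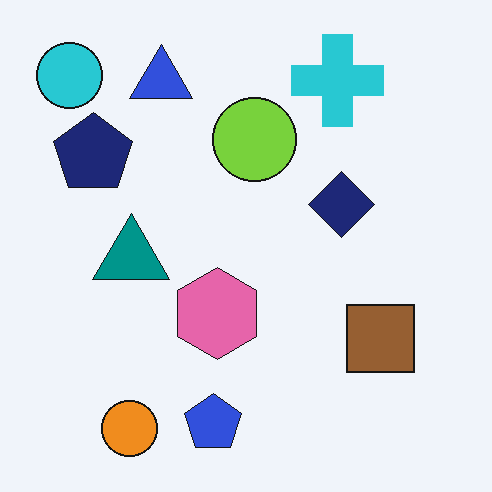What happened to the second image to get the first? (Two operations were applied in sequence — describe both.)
It was moderately blurred, then overlaid with an additional orange star.

Shape edges and outlines are uniformly softened across the whole image. An orange star appears in the first image that is absent from the second.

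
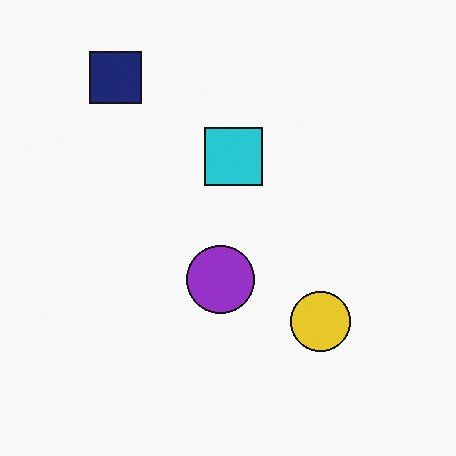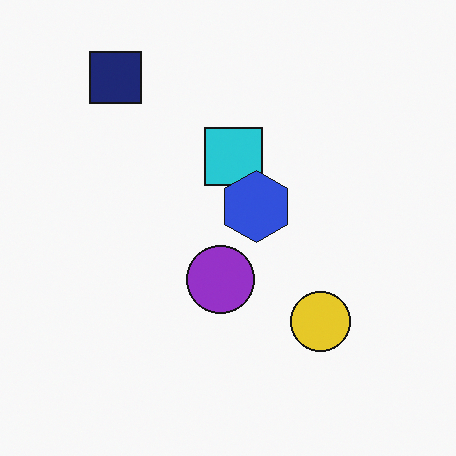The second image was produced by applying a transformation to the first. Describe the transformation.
The transformation is: overlaid with an additional blue hexagon.

A blue hexagon appears in the second image that is absent from the first.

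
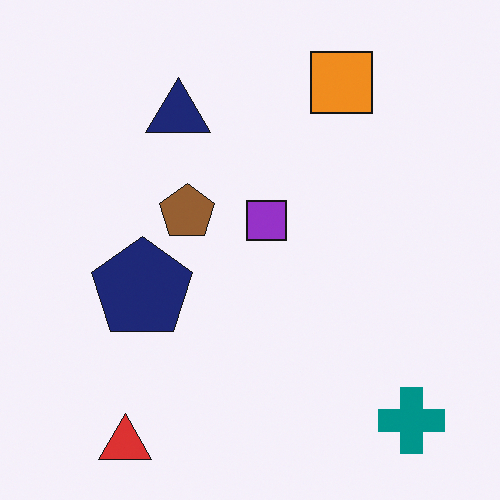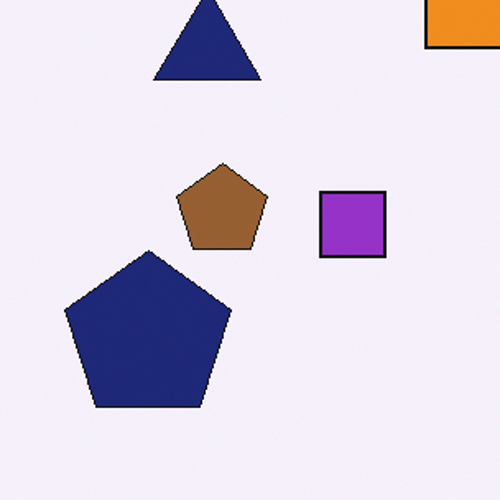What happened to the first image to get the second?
The second image is the first cropped tightly and scaled back up.

The visible shapes are larger and the field of view is narrower; shapes near the original edges may be partly or wholly outside the frame — a crop-and-rescale.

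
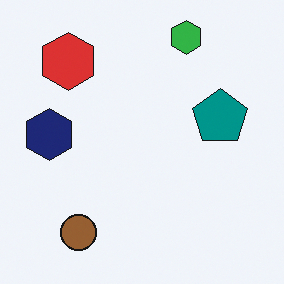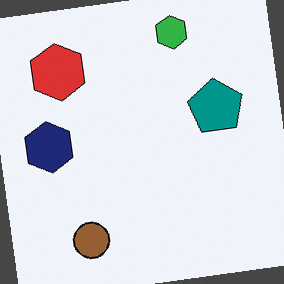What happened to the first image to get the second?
Rotated counter-clockwise by a slight angle.

Every shape is tilted by the same angle and the image corners show triangular fill wedges — a whole-image rotation by a non-right angle.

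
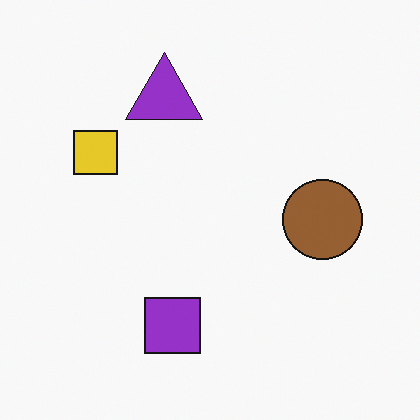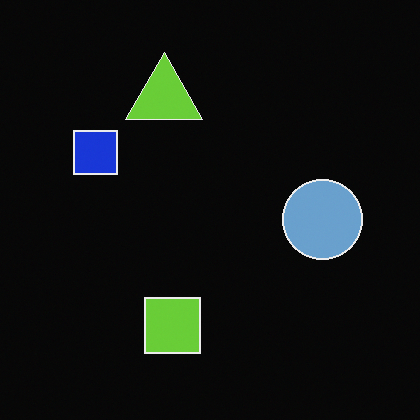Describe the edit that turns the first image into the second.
This is the original image color-inverted (negative).

The light background has become dark and every shape's color is its complement — a photographic negative.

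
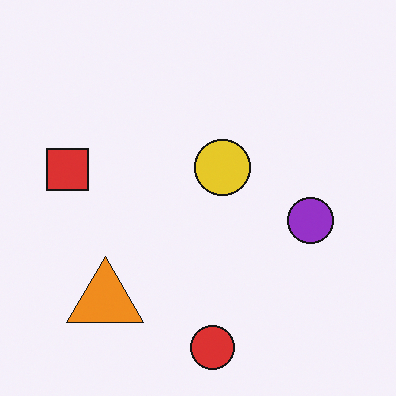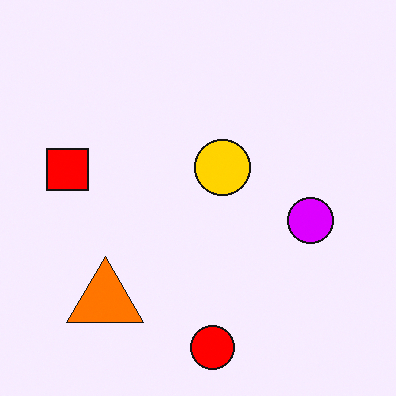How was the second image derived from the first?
It was heavily oversaturated.

All colors are more vivid — a global saturation change.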